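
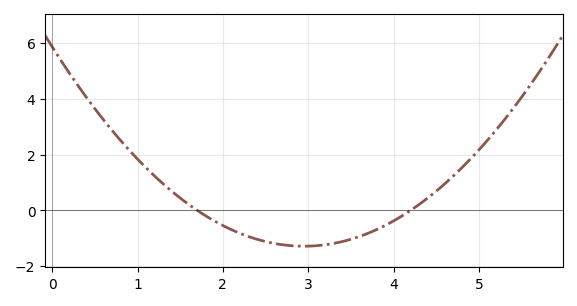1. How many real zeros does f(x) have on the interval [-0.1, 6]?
2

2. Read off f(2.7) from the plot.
-1.23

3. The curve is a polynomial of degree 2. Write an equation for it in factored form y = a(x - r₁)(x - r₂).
y = 0.82(x - 1.7)(x - 4.2)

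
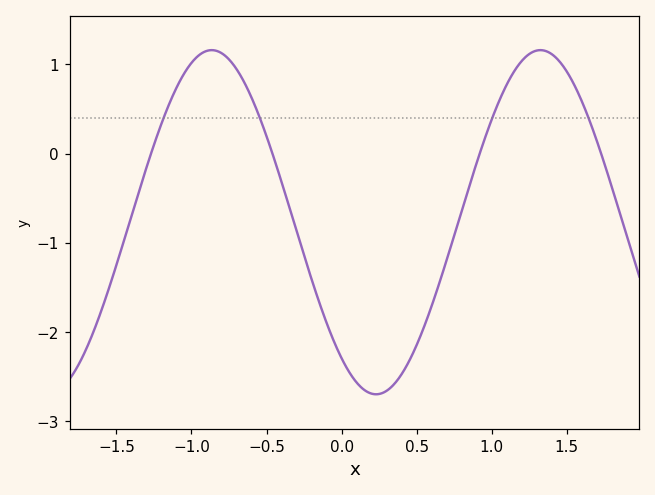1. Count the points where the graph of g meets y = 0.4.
4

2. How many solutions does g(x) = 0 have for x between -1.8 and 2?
4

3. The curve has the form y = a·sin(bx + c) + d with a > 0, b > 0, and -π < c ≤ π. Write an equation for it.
y = 1.93sin(2.9x - 2.2) - 0.77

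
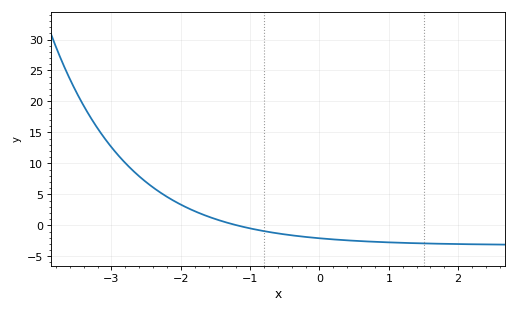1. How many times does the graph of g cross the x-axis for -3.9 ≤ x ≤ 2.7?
1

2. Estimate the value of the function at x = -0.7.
-1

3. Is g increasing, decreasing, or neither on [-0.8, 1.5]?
decreasing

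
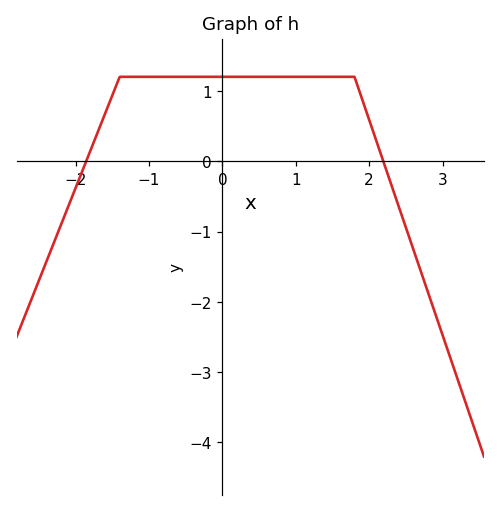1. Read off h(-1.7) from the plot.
0.4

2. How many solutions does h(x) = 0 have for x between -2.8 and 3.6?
2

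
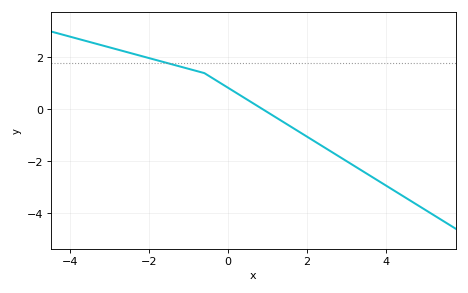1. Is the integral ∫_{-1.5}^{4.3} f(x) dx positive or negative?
negative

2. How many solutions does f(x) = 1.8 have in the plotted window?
1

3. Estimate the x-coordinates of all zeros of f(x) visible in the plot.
0.887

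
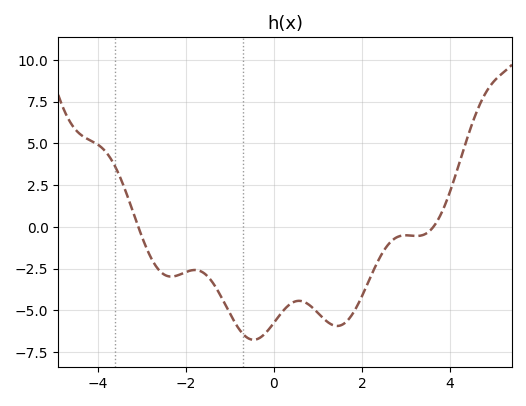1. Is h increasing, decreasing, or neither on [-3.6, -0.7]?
neither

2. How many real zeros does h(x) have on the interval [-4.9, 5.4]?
2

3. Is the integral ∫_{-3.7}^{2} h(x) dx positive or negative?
negative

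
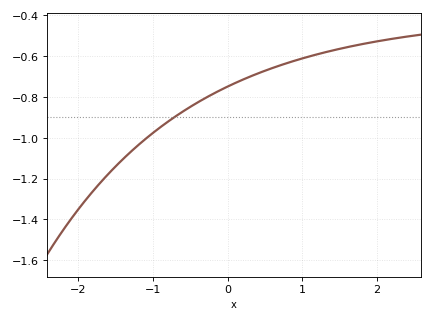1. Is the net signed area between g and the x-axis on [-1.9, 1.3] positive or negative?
negative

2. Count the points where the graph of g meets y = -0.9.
1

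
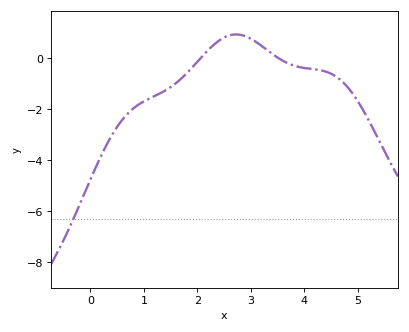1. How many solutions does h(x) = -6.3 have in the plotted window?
1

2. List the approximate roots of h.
2.06, 3.51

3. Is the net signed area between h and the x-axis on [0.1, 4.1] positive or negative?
negative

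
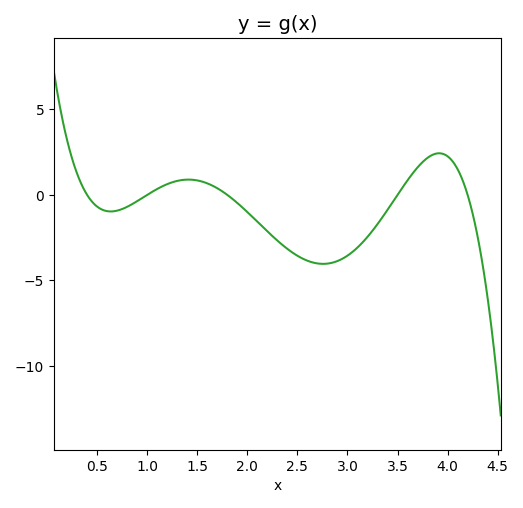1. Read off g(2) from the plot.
-1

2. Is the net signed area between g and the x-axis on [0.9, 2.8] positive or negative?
negative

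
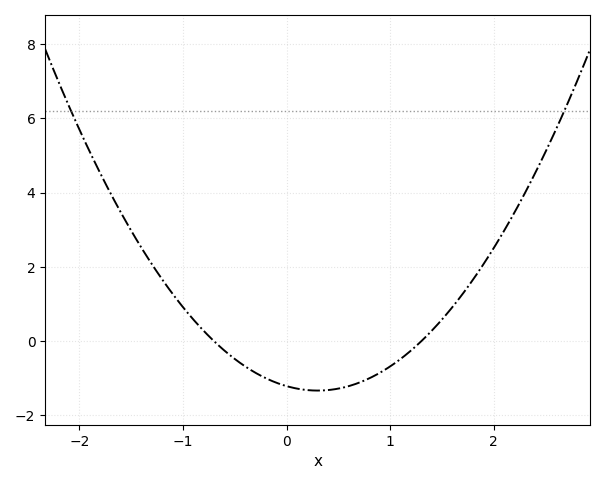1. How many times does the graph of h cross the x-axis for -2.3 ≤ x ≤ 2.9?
2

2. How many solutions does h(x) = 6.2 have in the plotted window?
2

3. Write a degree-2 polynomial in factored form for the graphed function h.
y = 1.33(x + 0.7)(x - 1.3)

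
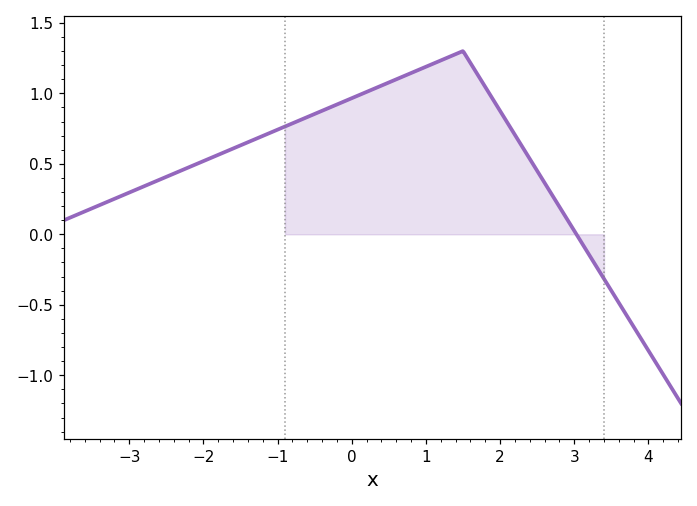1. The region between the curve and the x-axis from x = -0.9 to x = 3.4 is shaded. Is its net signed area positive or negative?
positive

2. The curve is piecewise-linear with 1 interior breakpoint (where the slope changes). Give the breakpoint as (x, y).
(1.5, 1.3)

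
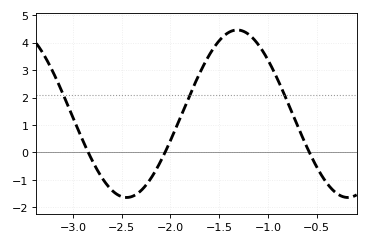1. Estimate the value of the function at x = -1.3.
4.5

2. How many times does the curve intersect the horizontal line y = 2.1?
3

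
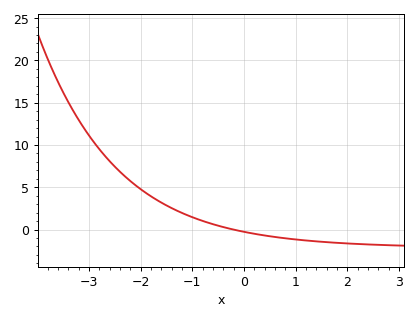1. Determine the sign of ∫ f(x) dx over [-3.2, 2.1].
positive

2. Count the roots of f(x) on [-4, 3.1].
1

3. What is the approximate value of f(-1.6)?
3.19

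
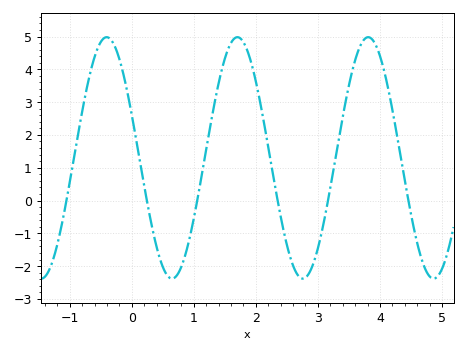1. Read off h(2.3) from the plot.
0.536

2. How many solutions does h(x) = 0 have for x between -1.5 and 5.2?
6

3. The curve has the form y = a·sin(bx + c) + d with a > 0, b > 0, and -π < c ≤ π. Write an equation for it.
y = 3.68sin(2.98x + 2.78) + 1.3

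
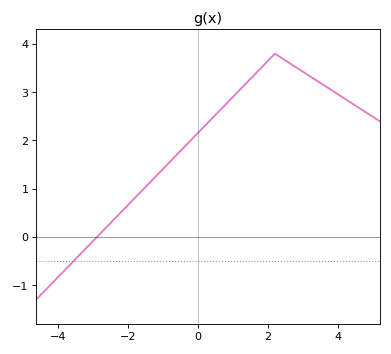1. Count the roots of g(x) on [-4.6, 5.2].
1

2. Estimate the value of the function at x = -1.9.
0.7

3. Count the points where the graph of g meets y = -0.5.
1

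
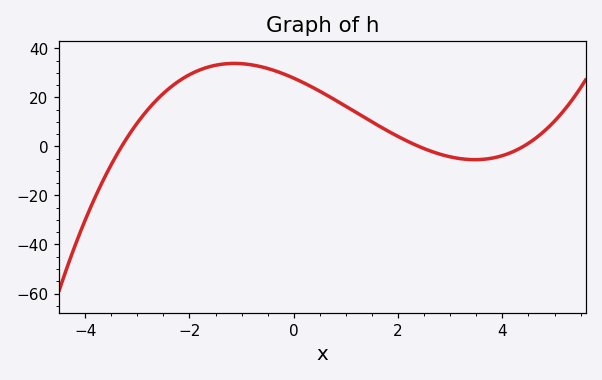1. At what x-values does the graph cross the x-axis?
-3.4, 2.4, 4.4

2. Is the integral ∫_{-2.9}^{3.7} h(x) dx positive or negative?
positive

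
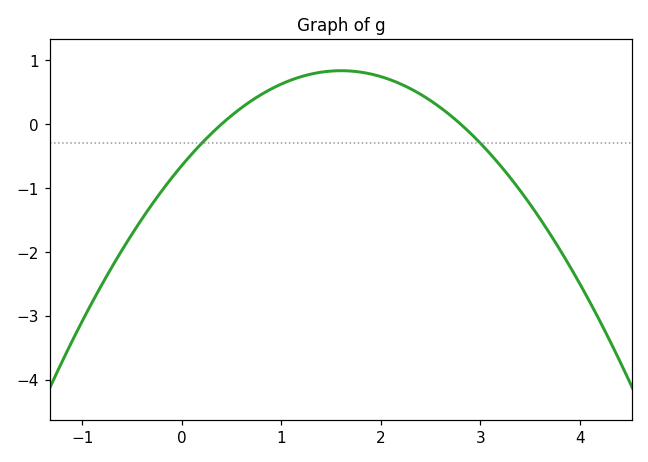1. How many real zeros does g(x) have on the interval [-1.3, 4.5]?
2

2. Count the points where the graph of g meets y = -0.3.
2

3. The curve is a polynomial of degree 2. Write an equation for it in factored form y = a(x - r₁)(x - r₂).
y = -0.58(x - 0.4)(x - 2.8)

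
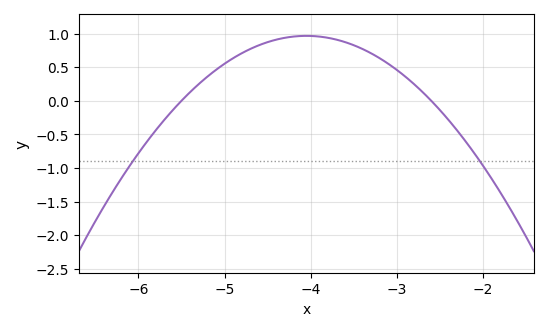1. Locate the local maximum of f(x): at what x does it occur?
-4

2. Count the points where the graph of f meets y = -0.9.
2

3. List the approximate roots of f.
-5.5, -2.6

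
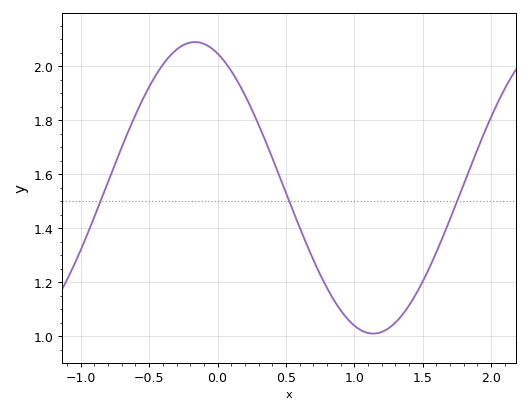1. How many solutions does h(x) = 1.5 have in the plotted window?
3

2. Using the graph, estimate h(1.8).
1.56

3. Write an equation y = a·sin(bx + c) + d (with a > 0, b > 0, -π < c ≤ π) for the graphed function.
y = 0.54sin(2.41x + 1.97) + 1.55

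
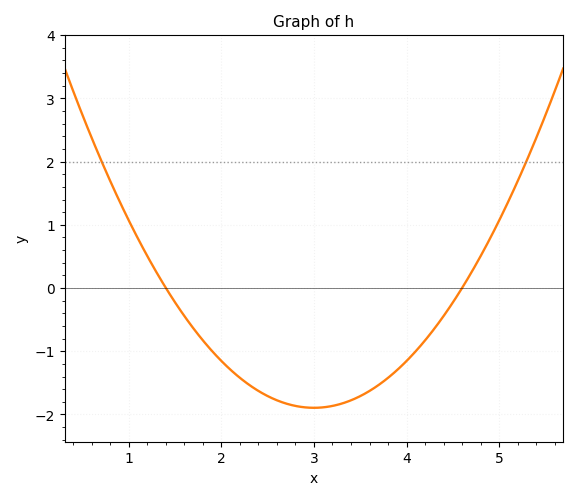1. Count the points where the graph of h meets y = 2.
2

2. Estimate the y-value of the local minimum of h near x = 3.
-1.89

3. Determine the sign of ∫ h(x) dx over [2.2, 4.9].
negative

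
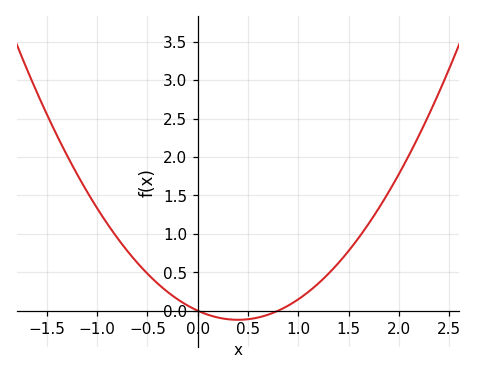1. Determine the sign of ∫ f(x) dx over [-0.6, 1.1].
positive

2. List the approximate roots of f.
0, 0.8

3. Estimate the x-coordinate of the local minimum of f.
0.4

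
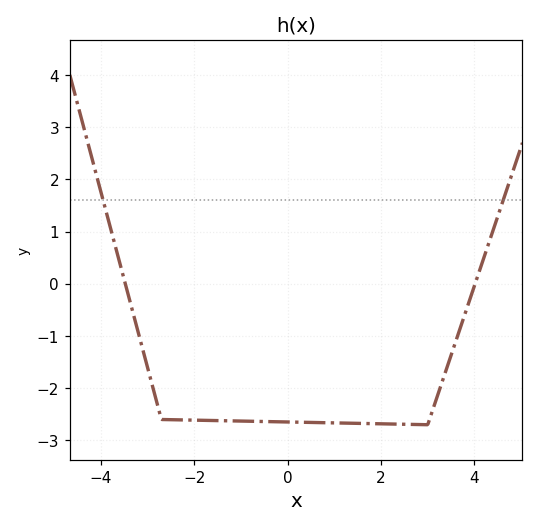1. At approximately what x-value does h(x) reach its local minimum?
3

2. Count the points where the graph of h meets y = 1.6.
2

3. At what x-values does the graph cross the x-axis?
-3.47, 4.01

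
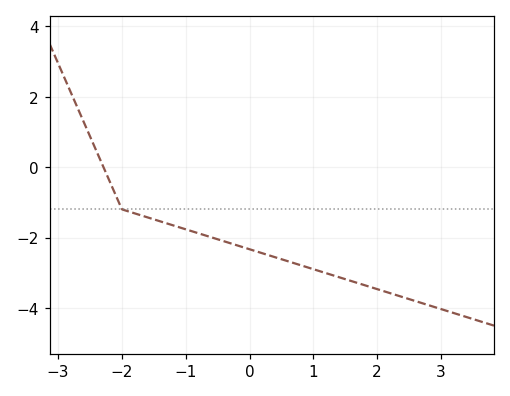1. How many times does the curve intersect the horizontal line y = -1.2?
1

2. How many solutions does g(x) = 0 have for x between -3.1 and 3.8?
1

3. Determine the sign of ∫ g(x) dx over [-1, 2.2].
negative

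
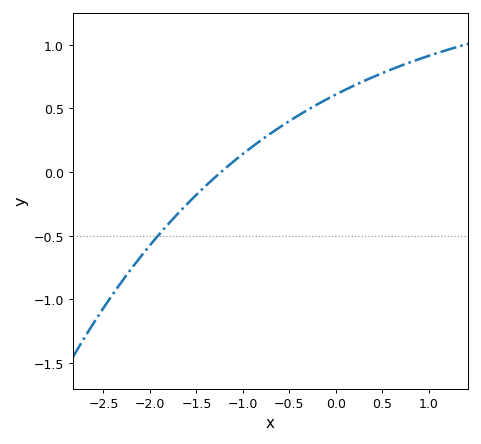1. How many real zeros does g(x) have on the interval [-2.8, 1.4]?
1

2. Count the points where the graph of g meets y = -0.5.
1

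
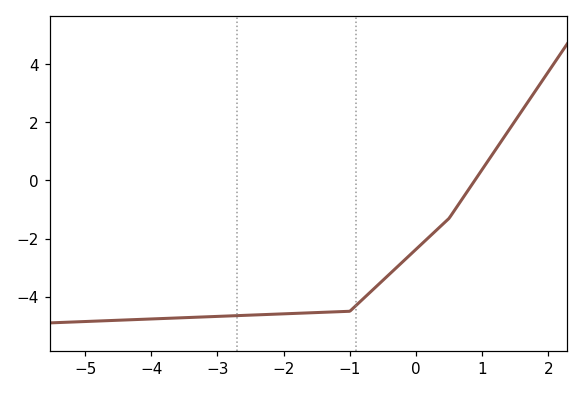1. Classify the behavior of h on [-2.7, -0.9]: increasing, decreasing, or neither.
increasing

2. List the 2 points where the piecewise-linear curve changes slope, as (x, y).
(-1, -4.5); (0.5, -1.3)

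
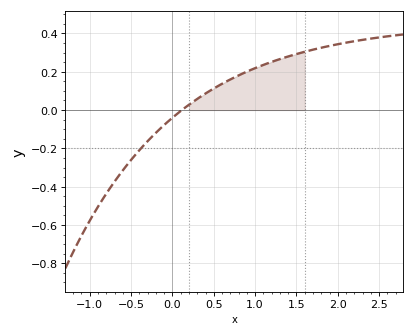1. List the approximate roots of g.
0.1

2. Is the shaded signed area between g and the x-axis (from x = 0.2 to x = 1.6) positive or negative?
positive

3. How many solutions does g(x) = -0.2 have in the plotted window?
1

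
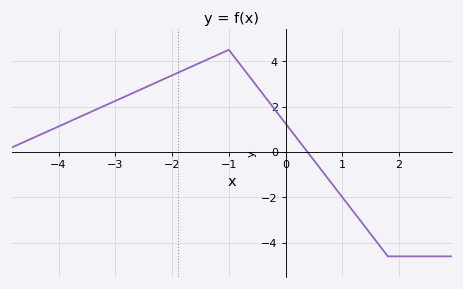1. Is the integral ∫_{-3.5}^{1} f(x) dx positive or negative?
positive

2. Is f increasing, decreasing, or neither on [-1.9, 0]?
neither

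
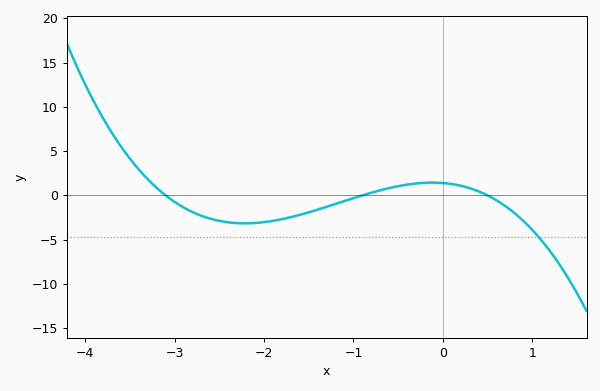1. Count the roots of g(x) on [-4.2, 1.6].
3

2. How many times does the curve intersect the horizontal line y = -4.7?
1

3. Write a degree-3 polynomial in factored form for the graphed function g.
y = -1(x + 3.1)(x + 0.9)(x - 0.5)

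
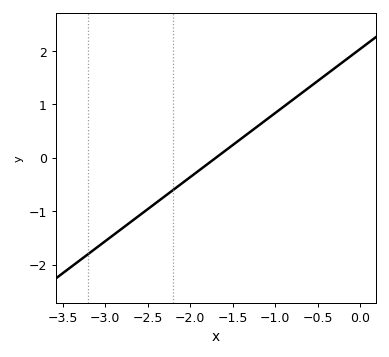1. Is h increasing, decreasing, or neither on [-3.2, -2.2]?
increasing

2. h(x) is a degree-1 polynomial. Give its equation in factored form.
y = 1.2(x + 1.7)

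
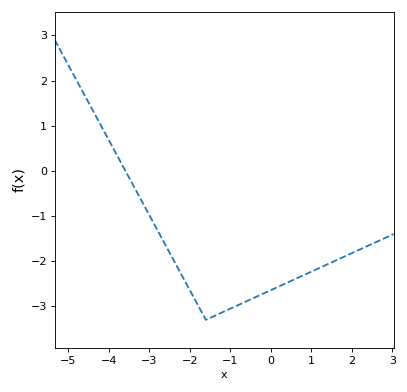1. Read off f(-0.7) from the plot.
-2.93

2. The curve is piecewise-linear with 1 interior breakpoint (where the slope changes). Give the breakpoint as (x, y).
(-1.6, -3.3)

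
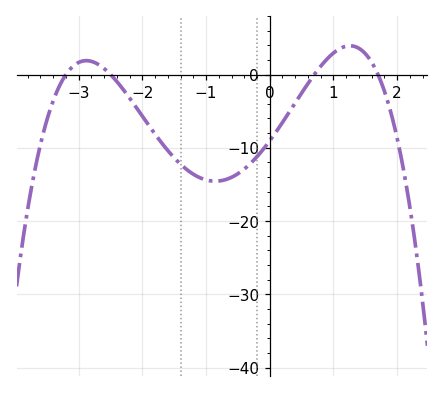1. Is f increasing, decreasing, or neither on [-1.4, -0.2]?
neither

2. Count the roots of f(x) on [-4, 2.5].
4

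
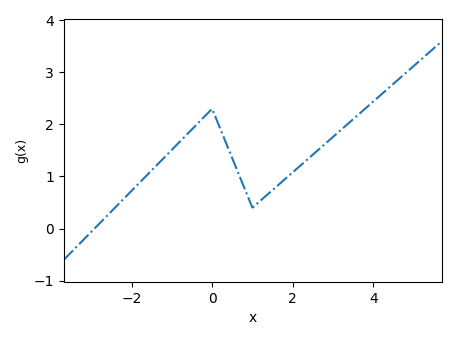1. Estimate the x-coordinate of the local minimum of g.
0.999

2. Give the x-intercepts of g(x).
-2.92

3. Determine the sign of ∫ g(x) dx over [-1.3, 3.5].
positive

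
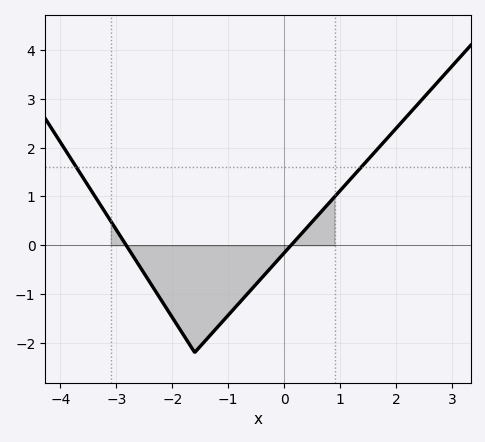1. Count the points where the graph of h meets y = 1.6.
2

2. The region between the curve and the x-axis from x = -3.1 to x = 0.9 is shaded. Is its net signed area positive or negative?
negative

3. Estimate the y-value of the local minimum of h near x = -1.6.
-2.2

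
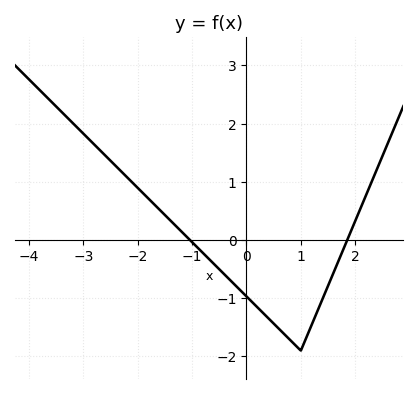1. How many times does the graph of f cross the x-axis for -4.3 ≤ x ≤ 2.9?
2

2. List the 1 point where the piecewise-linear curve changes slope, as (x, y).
(1, -1.9)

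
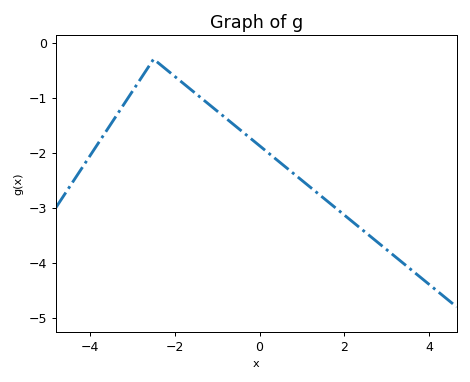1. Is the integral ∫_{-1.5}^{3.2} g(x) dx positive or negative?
negative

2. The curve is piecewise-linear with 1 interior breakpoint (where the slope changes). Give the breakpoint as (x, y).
(-2.5, -0.3)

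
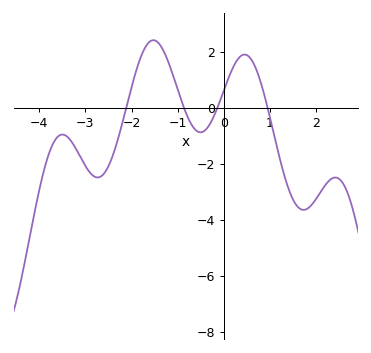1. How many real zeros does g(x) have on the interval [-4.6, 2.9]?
4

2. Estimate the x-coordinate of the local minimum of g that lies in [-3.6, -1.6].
-2.73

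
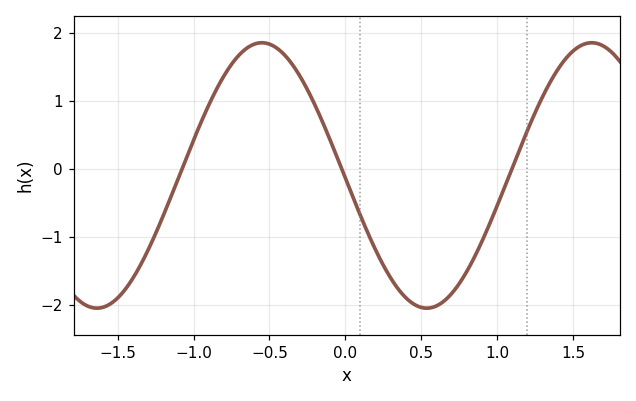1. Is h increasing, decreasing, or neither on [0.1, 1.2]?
neither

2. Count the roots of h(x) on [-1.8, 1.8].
3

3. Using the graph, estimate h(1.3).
1.1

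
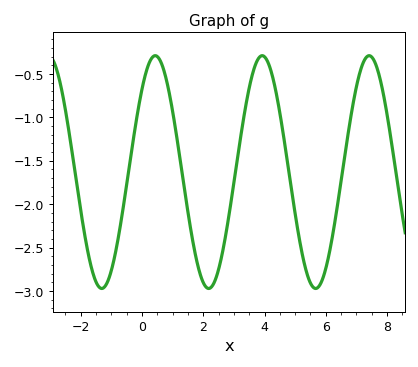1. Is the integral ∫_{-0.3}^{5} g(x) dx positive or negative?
negative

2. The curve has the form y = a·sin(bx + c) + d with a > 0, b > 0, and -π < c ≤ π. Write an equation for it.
y = 1.34sin(1.8x + 0.79) - 1.63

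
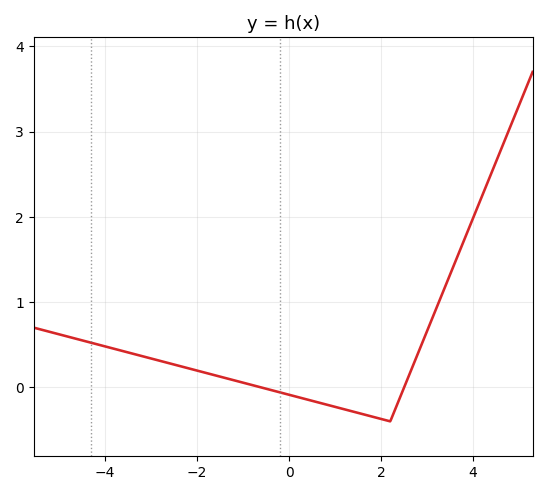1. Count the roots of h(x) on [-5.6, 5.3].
2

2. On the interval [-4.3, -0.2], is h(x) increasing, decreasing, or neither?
decreasing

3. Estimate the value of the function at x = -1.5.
0.125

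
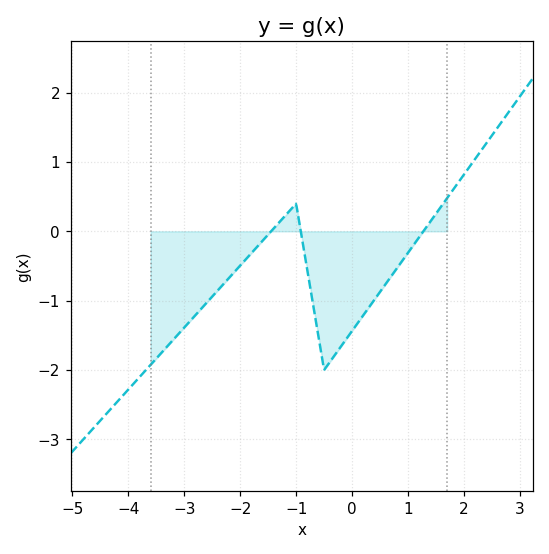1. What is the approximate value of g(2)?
0.817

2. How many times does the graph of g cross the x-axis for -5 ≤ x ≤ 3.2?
3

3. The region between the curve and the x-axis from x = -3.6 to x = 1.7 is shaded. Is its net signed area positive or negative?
negative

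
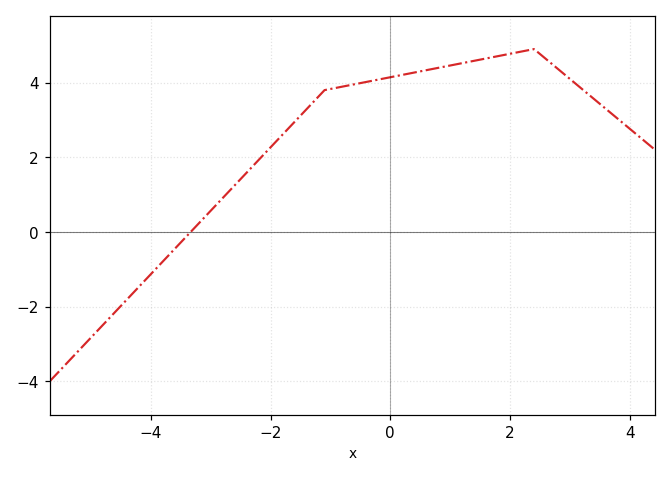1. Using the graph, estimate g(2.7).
4.4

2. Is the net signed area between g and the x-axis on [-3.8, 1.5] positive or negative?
positive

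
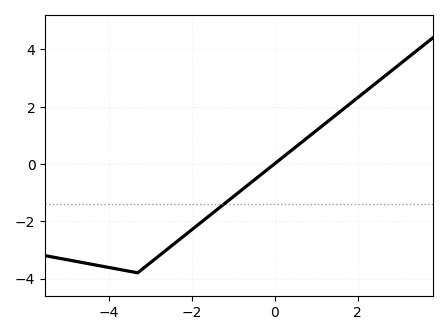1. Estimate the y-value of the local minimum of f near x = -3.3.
-3.8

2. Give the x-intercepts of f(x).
0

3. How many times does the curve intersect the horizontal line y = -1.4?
1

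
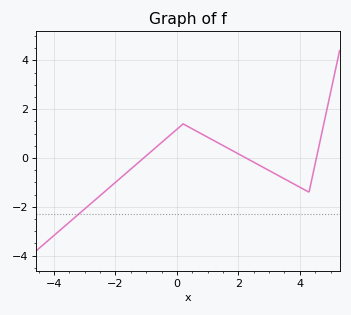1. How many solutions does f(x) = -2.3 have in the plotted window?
1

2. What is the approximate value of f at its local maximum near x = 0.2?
1.4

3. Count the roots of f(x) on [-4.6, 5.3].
3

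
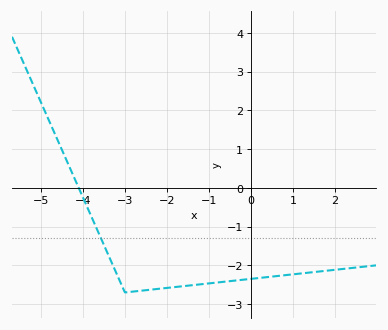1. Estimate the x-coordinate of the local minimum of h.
-3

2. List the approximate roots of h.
-4.1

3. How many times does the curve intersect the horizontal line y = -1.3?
1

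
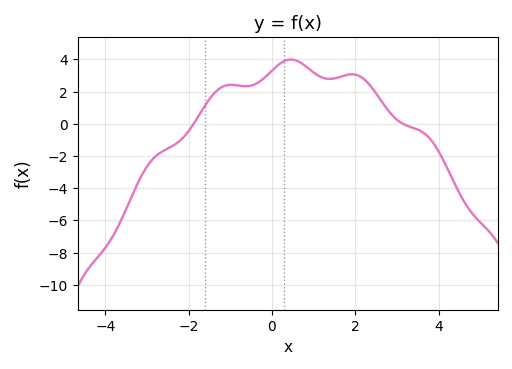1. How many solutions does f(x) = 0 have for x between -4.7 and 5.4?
2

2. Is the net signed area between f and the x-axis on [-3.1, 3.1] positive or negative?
positive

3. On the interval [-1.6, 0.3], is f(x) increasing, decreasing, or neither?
neither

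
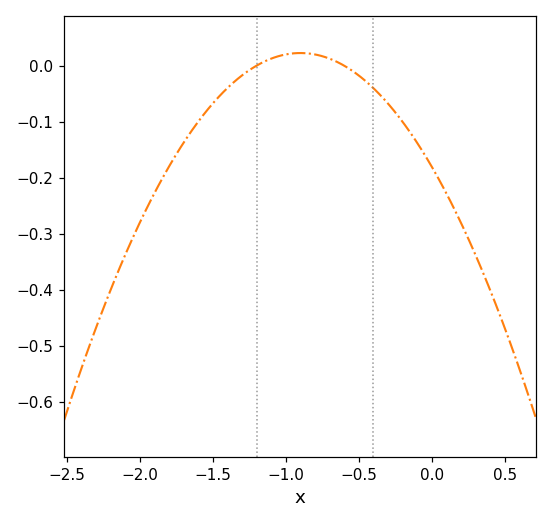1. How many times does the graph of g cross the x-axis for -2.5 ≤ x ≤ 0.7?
2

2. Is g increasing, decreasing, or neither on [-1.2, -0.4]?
neither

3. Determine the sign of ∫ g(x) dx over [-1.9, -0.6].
negative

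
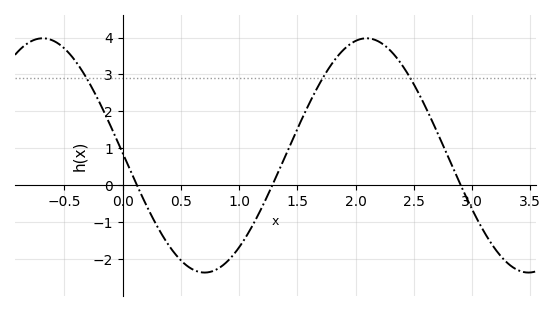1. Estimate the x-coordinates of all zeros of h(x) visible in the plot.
0.123, 1.28, 2.9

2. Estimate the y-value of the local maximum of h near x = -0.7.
3.98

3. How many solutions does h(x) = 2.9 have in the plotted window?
3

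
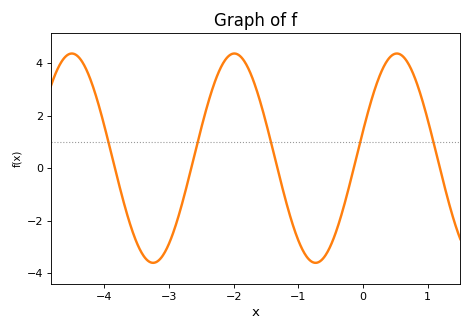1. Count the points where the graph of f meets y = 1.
5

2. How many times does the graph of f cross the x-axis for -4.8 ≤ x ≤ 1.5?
5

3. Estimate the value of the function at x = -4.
1.6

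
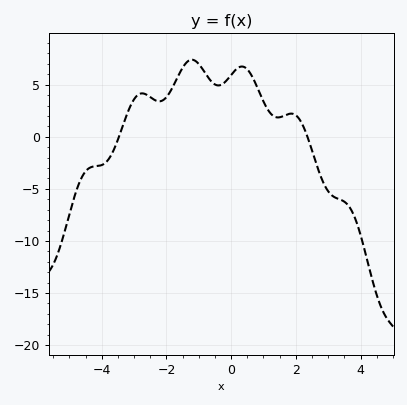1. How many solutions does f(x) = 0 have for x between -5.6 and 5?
2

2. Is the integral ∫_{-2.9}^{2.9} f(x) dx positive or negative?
positive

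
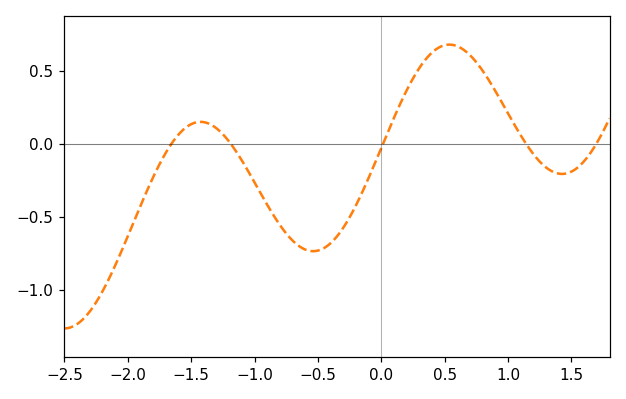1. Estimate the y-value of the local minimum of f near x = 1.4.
-0.2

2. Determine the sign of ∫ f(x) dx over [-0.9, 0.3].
negative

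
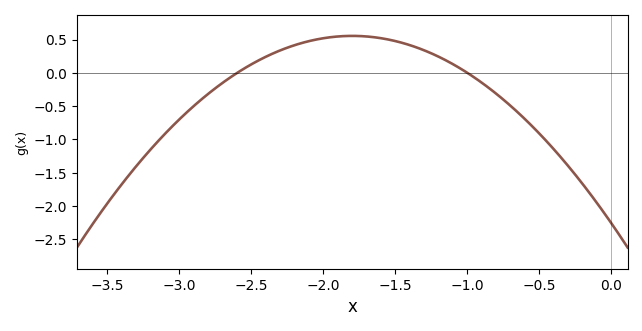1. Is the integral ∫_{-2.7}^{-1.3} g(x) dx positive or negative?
positive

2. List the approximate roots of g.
-2.6, -1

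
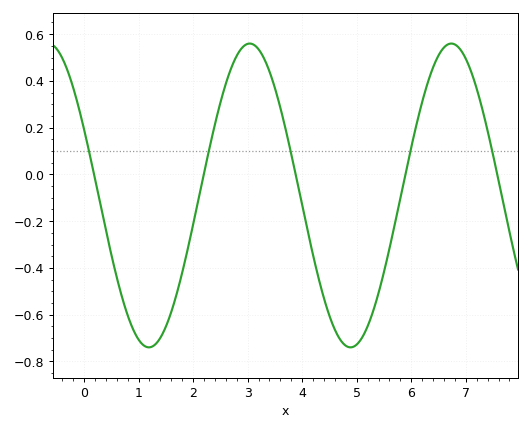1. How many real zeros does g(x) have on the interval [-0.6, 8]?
5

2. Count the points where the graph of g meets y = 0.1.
5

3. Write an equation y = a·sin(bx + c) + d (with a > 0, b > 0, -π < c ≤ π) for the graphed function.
y = 0.65sin(1.7x + 2.69) - 0.09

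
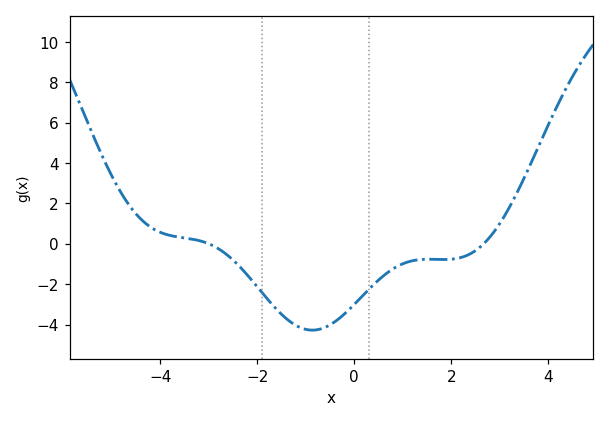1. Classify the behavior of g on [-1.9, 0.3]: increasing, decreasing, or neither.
neither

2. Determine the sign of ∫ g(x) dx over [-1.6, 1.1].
negative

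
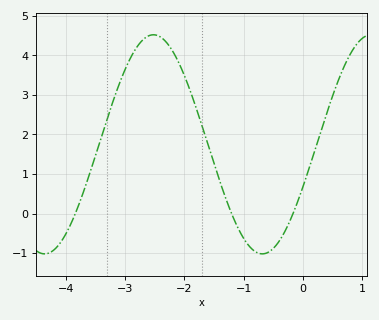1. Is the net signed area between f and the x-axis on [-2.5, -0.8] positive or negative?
positive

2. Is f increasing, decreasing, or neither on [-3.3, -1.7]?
neither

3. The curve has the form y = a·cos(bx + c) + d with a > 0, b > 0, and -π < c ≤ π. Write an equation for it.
y = 2.77cos(1.71x - 1.97) + 1.75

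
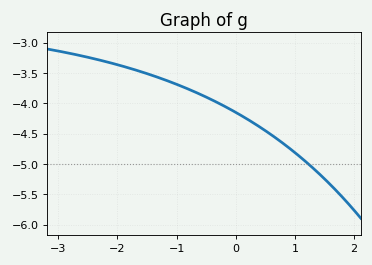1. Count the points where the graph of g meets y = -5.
1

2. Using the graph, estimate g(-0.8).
-3.75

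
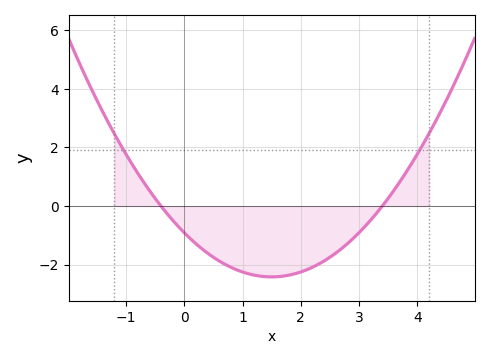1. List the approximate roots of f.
-0.4, 3.4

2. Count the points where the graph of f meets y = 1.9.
2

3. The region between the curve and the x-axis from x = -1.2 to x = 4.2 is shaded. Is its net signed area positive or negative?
negative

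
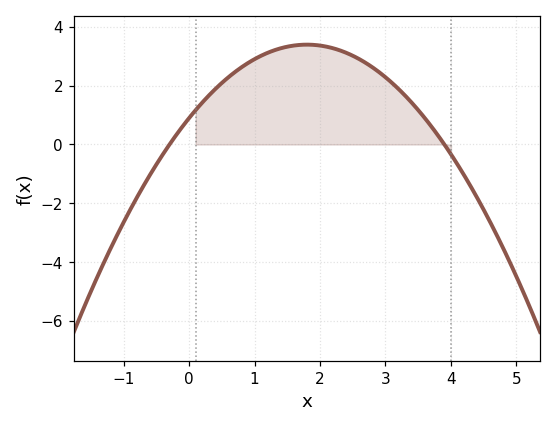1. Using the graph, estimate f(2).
3.36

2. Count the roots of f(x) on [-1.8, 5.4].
2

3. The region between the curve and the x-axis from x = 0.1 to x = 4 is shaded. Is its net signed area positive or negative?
positive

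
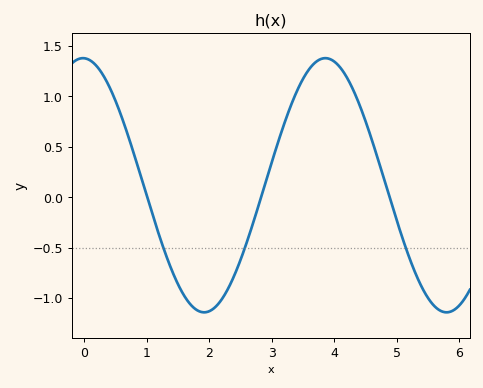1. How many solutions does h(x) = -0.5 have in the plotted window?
3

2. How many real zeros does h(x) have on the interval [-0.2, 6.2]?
3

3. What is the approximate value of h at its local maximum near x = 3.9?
1.38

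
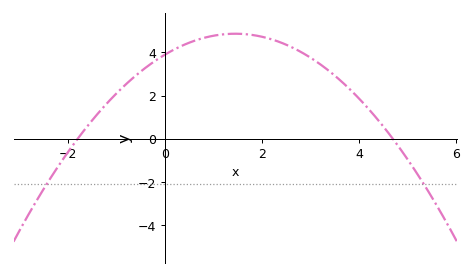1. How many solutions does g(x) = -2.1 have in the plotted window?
2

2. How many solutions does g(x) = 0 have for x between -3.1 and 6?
2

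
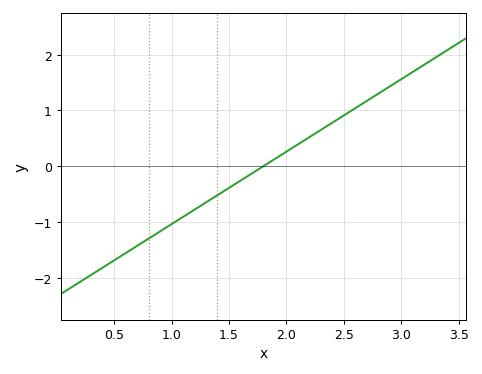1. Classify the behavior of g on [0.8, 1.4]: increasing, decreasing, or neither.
increasing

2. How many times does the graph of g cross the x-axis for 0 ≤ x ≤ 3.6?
1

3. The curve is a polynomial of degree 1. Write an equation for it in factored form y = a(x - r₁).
y = 1.3(x - 1.8)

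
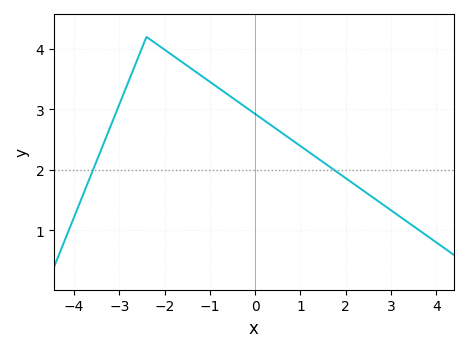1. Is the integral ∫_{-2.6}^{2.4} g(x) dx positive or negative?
positive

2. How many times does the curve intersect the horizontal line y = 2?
2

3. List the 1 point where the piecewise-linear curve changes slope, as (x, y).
(-2.4, 4.2)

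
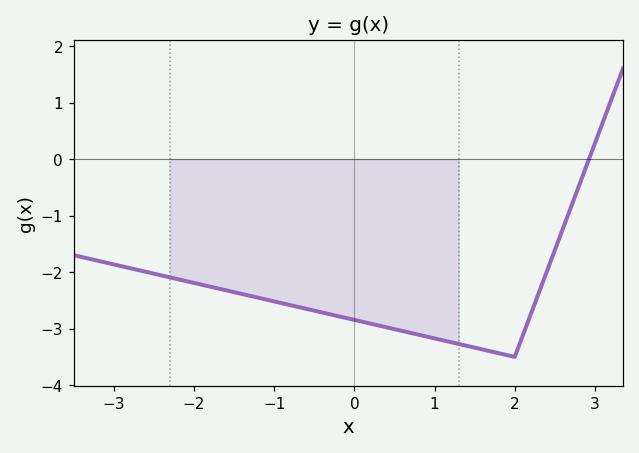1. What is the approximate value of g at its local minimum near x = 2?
-3.5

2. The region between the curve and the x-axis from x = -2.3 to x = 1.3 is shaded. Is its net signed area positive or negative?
negative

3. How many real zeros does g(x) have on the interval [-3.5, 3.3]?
1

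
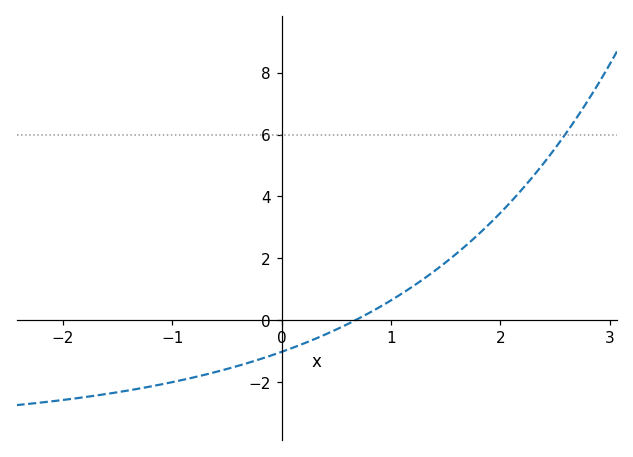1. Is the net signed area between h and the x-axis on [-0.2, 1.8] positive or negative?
positive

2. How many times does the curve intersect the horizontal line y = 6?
1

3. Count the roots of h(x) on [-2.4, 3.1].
1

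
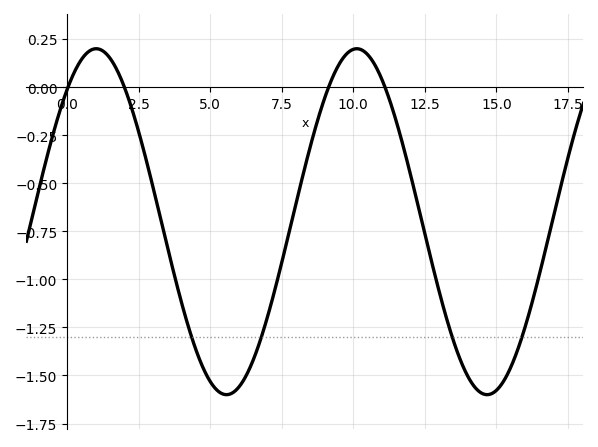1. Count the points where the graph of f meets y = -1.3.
4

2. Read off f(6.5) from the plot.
-1.42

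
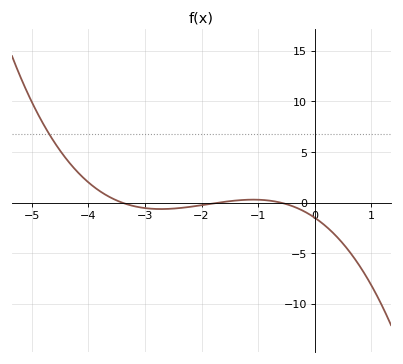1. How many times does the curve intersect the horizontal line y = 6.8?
1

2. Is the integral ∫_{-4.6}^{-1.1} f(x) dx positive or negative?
positive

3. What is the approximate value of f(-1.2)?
0.284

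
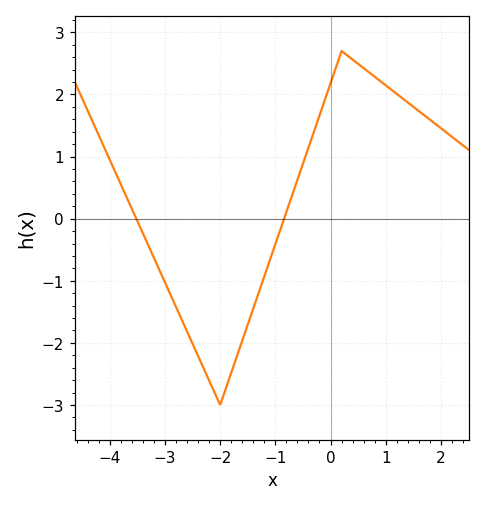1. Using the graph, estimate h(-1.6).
-2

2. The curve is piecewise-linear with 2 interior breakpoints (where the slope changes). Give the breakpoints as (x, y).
(-2, -3); (0.2, 2.7)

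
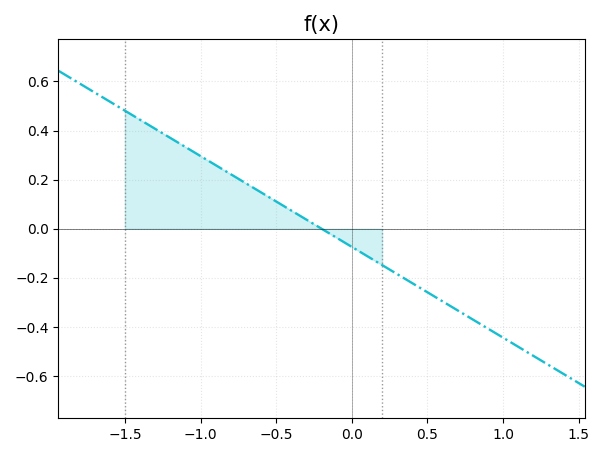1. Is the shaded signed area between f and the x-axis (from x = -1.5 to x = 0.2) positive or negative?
positive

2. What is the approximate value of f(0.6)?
-0.296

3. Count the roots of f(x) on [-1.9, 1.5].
1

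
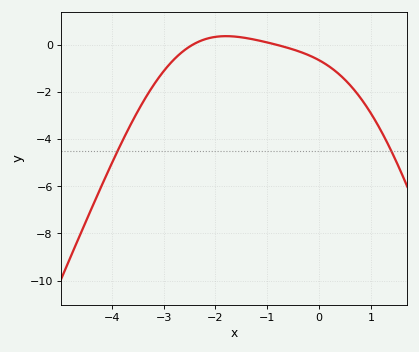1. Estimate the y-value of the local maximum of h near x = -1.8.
0.4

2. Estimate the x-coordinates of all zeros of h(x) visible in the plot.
-2.4, -0.8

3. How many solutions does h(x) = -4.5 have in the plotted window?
2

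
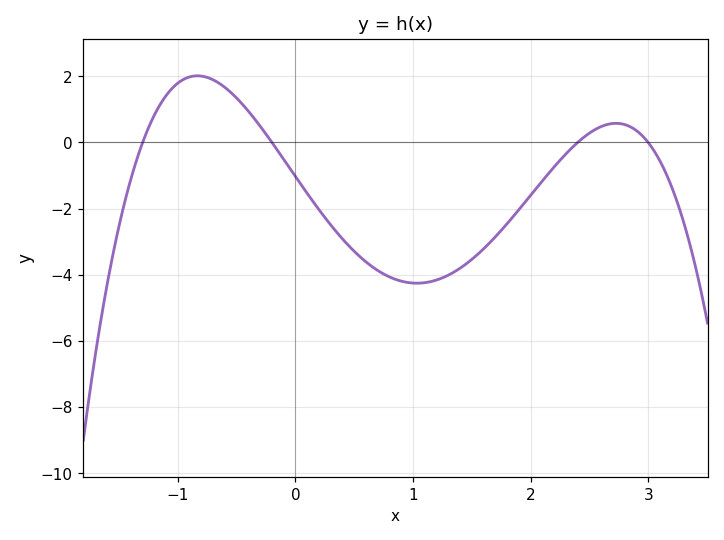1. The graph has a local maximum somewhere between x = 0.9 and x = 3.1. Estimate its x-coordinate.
2.7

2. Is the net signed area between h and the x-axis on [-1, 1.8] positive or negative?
negative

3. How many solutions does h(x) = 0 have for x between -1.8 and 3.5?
4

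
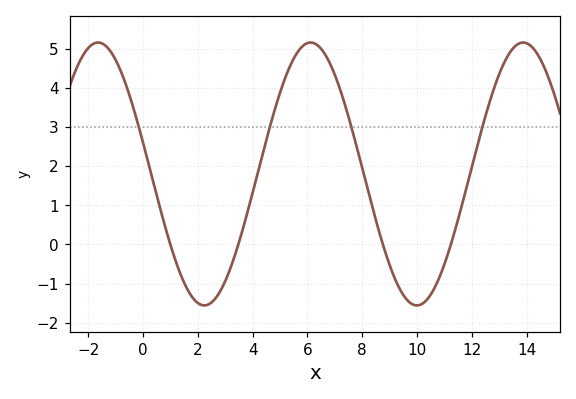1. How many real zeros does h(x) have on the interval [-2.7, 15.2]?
4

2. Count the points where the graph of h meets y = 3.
4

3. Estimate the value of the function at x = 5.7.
4.97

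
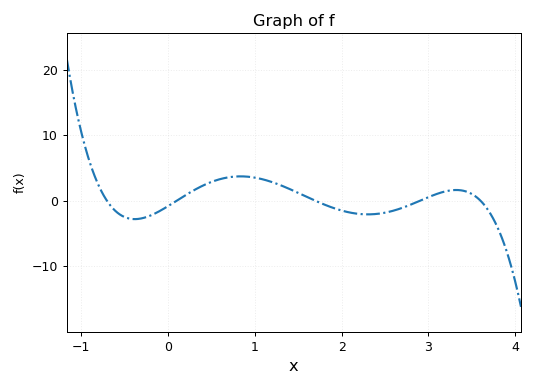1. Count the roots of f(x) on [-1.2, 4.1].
5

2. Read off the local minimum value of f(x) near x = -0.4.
-2.79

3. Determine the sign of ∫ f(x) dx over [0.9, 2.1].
positive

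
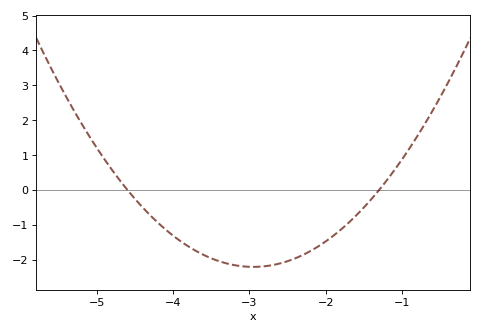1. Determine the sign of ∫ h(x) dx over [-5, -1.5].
negative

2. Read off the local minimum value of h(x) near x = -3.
-2.21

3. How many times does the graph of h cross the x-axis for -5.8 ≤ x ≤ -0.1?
2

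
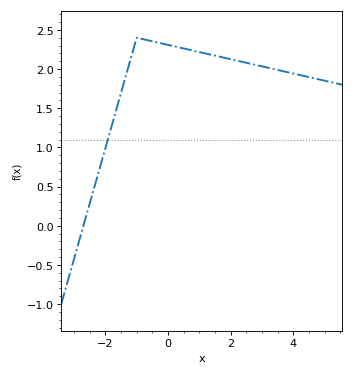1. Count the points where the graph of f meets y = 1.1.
1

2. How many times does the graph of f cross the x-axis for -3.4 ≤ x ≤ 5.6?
1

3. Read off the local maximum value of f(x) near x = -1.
2.4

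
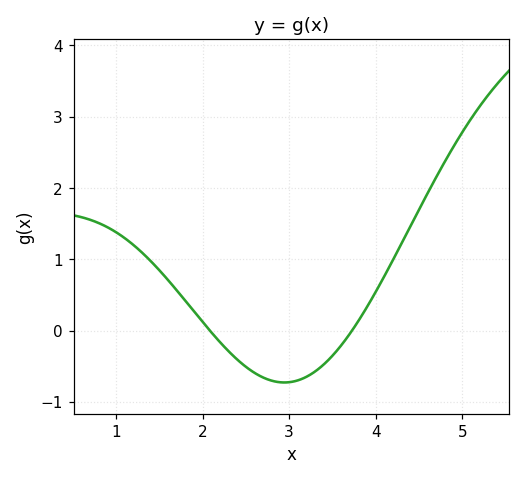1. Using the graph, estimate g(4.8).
2.37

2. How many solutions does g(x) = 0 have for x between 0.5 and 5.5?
2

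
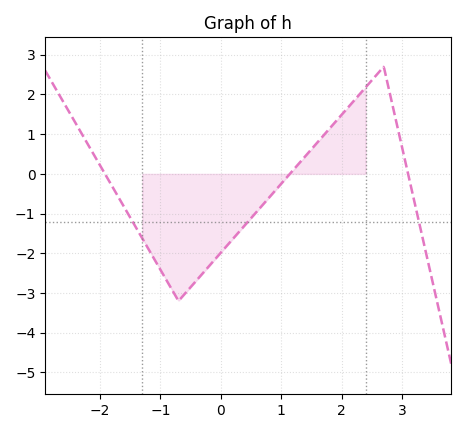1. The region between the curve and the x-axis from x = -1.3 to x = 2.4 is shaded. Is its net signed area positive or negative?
negative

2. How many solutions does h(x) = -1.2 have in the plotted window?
3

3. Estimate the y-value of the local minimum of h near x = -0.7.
-3.2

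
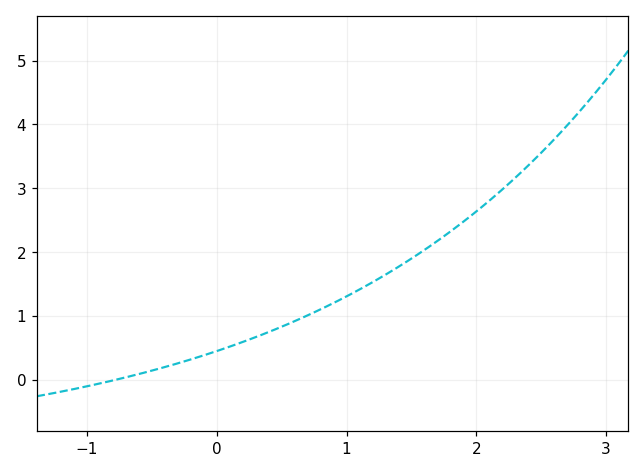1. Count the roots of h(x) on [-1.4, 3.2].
1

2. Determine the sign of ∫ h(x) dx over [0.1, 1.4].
positive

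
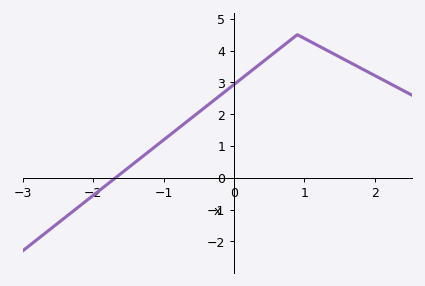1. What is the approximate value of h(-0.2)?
2.58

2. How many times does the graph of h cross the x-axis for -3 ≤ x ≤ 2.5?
1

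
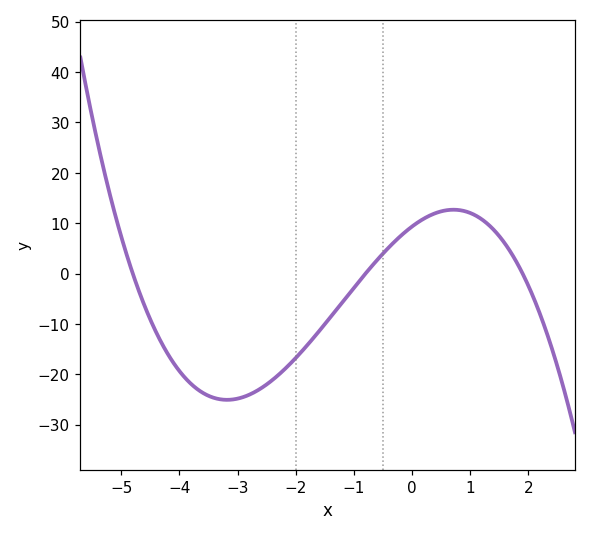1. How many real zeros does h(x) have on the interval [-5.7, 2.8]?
3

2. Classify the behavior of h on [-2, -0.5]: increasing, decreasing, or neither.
increasing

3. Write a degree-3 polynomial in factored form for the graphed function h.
y = -1.28(x + 4.8)(x + 0.8)(x - 1.9)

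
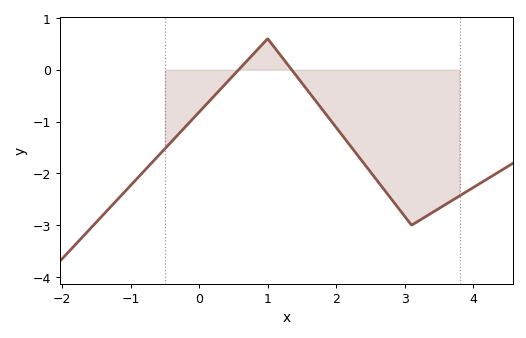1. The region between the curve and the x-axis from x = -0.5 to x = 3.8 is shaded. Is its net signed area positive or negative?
negative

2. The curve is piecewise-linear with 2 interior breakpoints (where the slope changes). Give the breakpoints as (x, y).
(1, 0.6); (3.1, -3)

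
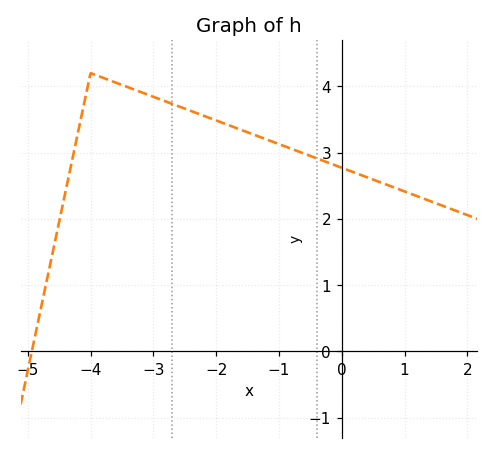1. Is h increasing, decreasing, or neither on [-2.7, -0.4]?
decreasing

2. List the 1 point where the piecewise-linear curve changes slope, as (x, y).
(-4, 4.2)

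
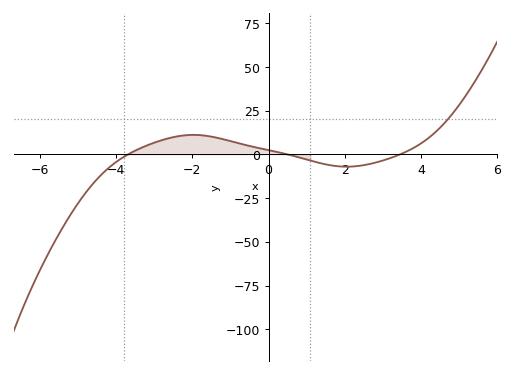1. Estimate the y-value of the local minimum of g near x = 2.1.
-7.04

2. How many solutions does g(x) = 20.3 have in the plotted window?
1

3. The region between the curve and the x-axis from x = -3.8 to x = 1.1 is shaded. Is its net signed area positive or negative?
positive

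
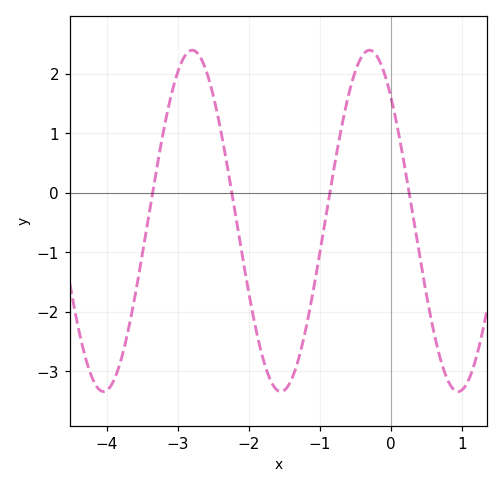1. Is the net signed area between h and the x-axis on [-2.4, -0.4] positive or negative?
negative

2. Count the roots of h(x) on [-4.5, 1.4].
4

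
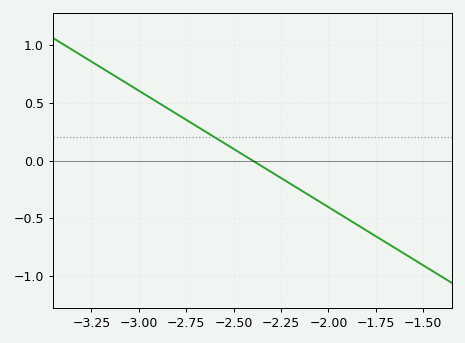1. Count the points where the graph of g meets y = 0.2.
1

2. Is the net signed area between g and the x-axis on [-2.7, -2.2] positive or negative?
positive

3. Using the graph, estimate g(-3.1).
0.7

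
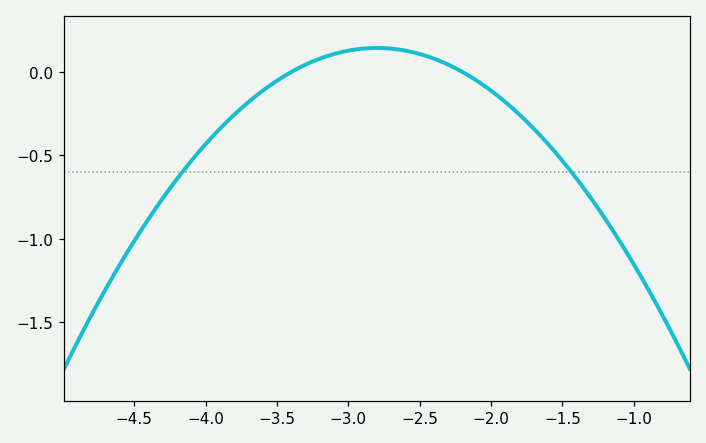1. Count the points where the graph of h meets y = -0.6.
2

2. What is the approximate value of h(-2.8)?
0.15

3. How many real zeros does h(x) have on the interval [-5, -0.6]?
2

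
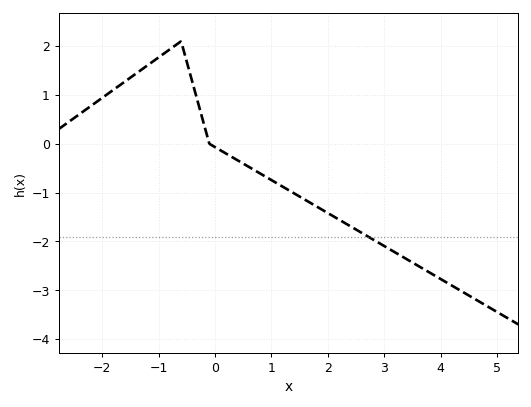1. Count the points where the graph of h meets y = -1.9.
1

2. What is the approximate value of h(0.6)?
-0.5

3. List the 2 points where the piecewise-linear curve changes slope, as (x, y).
(-0.6, 2.1); (-0.1, 0)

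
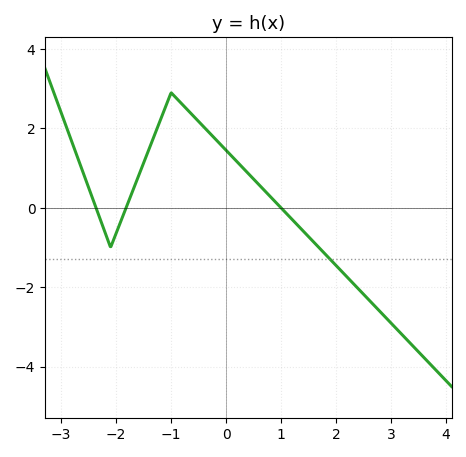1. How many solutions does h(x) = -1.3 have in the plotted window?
1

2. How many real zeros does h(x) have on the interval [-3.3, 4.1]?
3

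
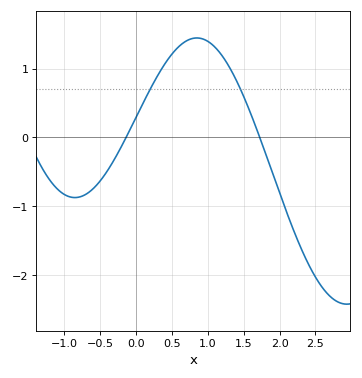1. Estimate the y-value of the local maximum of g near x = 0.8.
1.45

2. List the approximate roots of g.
-0.136, 1.72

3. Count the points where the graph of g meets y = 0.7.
2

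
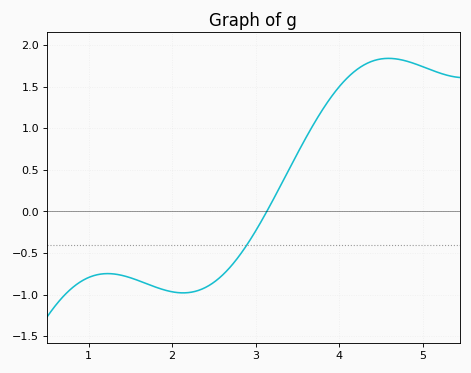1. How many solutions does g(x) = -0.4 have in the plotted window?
1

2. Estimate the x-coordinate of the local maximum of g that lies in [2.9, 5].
4.59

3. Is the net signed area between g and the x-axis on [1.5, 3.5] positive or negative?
negative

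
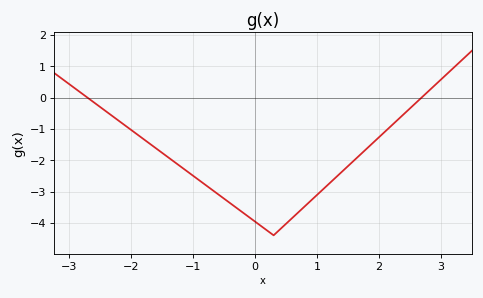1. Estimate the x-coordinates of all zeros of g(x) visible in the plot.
-2.7, 2.7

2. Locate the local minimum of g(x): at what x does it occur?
0.3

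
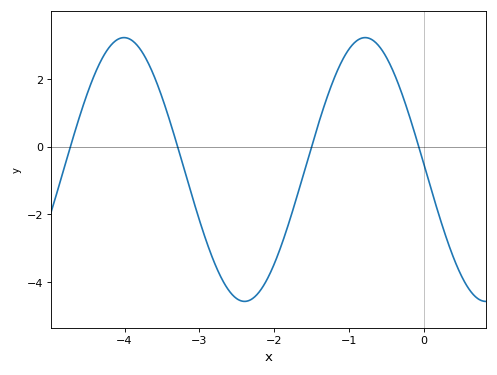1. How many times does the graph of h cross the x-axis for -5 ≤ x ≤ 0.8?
4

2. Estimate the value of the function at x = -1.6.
-0.8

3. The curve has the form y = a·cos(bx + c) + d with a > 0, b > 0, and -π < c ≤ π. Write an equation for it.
y = 3.9cos(1.9x + 1.5) - 0.68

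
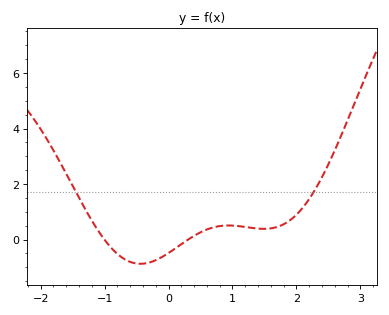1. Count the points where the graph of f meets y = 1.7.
2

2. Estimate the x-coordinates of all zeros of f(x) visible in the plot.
-1, 0.305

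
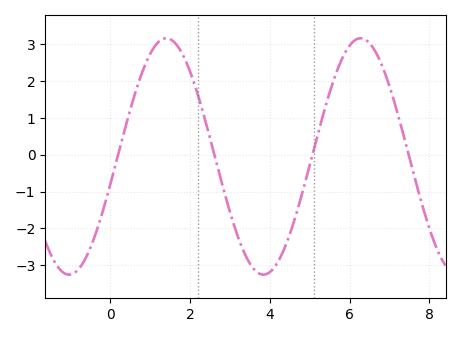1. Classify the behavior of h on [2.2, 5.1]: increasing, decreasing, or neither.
neither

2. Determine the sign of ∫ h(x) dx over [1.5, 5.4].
negative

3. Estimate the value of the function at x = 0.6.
1.6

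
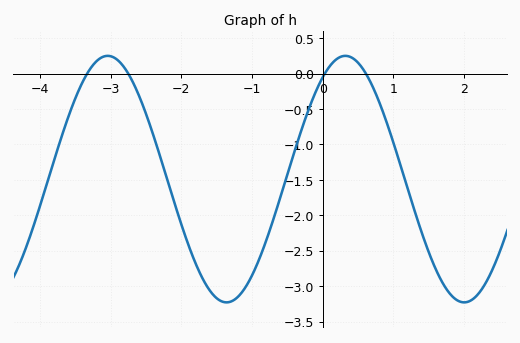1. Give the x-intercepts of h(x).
-3.33, -2.75, 0.03, 0.611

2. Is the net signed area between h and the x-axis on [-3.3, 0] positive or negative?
negative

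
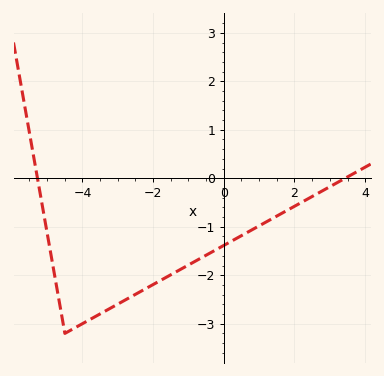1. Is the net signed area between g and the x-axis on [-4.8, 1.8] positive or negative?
negative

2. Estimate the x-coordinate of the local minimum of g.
-4.4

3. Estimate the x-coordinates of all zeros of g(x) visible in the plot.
-5.2, 3.4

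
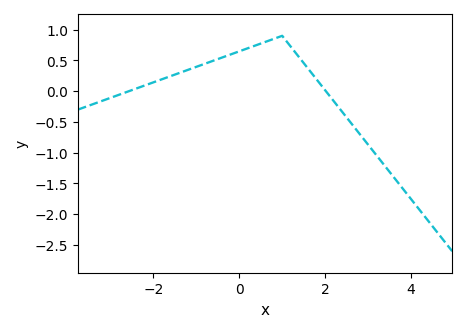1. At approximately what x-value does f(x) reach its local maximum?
1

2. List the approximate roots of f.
-2.6, 2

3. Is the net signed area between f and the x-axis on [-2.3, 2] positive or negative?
positive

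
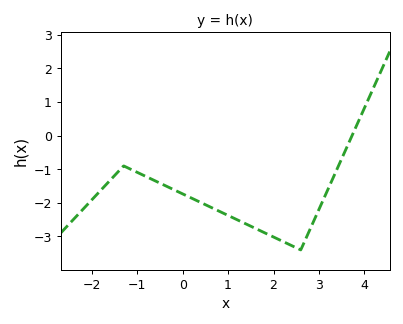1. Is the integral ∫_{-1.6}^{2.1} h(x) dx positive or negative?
negative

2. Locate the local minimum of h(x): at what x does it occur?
2.6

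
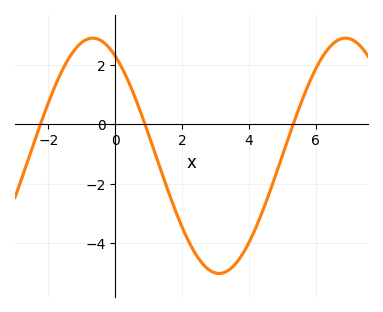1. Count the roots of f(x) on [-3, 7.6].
3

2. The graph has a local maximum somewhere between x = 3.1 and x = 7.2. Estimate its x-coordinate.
6.8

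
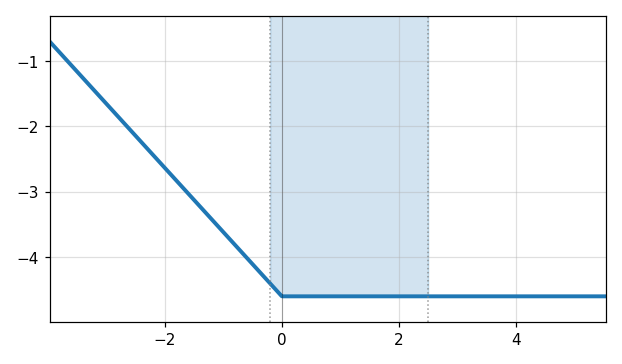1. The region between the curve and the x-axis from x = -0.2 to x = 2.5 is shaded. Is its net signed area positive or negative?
negative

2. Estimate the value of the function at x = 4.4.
-4.6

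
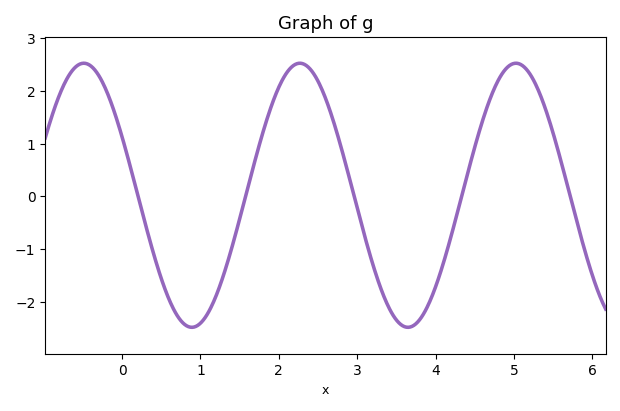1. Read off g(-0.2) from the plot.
2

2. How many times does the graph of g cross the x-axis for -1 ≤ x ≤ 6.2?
5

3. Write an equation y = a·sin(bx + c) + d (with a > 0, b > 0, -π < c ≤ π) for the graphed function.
y = 2.5sin(2.3x + 2.7) + 0.02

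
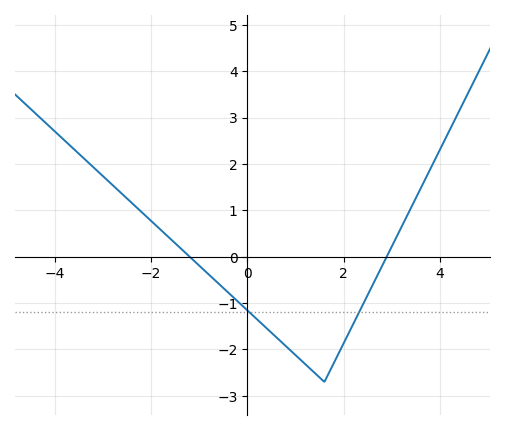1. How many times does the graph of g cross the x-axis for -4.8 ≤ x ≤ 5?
2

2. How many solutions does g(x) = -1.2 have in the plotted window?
2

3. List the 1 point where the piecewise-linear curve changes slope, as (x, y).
(1.6, -2.7)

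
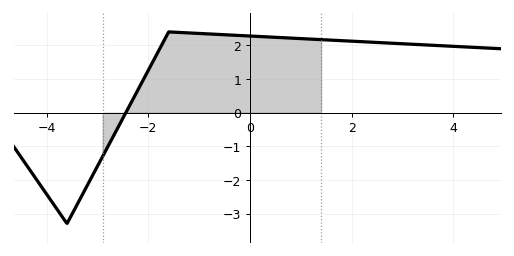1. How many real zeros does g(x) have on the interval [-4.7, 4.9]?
1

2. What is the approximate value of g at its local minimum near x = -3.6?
-3.3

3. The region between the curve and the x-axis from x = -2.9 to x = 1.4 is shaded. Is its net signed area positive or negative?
positive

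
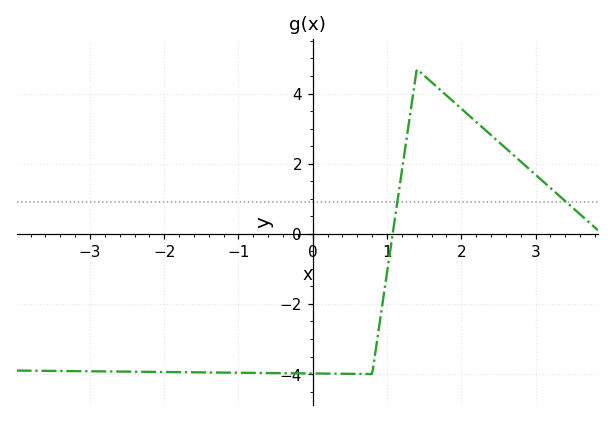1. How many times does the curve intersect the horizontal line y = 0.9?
2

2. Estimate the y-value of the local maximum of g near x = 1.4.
4.7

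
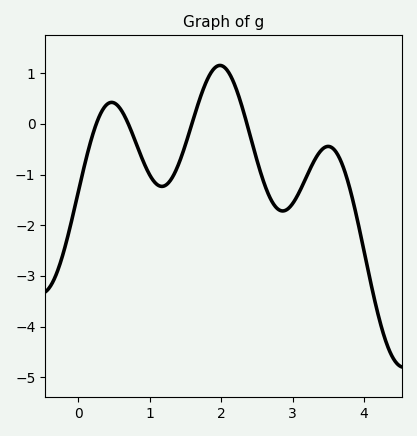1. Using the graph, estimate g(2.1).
1.03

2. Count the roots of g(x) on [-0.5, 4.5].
4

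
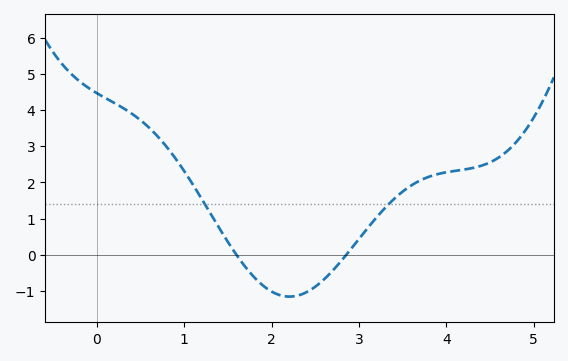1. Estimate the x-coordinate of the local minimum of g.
2.2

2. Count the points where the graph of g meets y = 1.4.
2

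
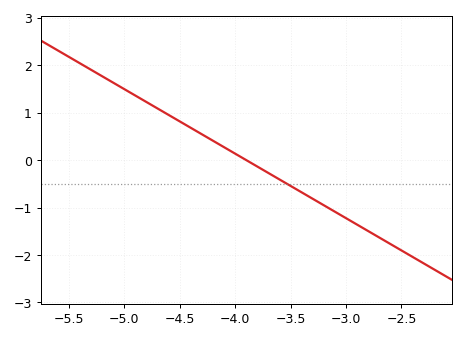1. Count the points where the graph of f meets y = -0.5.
1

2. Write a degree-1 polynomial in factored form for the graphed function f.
y = -1.36(x + 3.9)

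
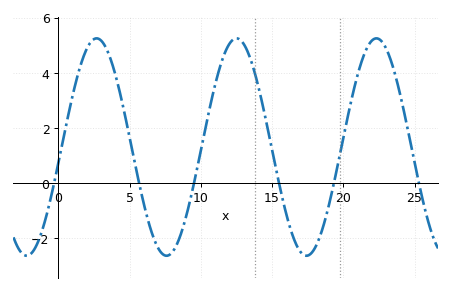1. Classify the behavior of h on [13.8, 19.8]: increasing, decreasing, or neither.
neither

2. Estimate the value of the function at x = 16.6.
-2.1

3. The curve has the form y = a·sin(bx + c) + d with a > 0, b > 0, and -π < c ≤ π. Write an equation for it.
y = 3.95sin(0.64x - 0.15) + 1.32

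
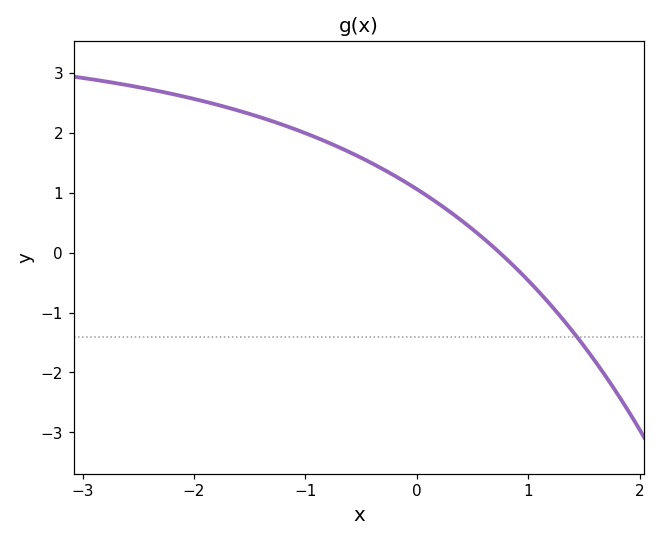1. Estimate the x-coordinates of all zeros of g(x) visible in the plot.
0.7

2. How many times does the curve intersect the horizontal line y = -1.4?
1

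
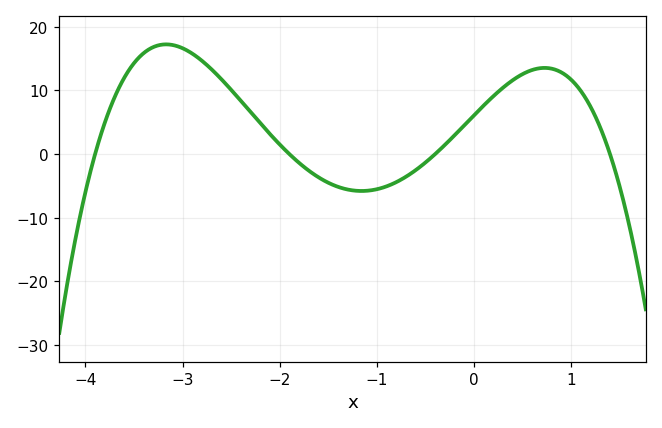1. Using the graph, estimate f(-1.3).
-5.57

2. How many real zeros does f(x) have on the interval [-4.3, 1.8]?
4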